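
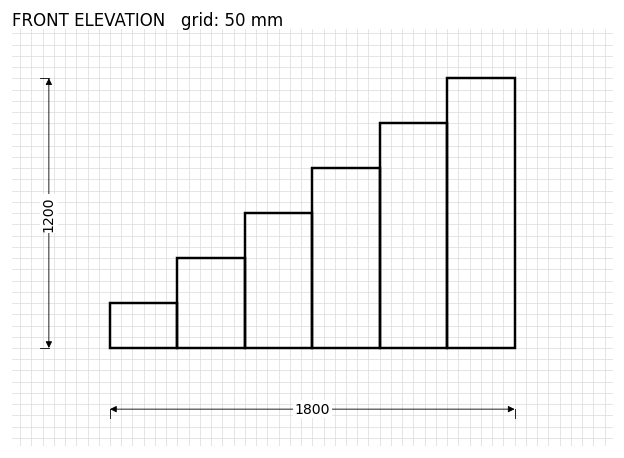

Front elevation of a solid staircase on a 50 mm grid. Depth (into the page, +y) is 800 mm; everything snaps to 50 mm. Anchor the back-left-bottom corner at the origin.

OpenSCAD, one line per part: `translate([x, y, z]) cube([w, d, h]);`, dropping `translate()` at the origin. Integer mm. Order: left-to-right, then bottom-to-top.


cube([300, 800, 200]);
translate([300, 0, 0]) cube([300, 800, 400]);
translate([600, 0, 0]) cube([300, 800, 600]);
translate([900, 0, 0]) cube([300, 800, 800]);
translate([1200, 0, 0]) cube([300, 800, 1000]);
translate([1500, 0, 0]) cube([300, 800, 1200]);


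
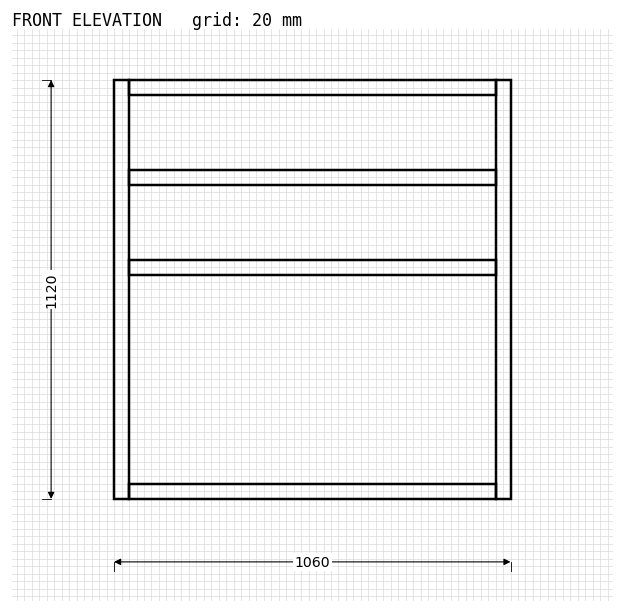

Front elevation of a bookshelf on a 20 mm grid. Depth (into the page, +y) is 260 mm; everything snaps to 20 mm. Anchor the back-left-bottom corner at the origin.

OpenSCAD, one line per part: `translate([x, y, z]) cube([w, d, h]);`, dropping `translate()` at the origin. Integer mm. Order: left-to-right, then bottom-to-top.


cube([40, 260, 1120]);
translate([40, 0, 0]) cube([980, 260, 40]);
translate([40, 0, 600]) cube([980, 260, 40]);
translate([40, 0, 840]) cube([980, 260, 40]);
translate([40, 0, 1080]) cube([980, 260, 40]);
translate([1020, 0, 0]) cube([40, 260, 1120]);


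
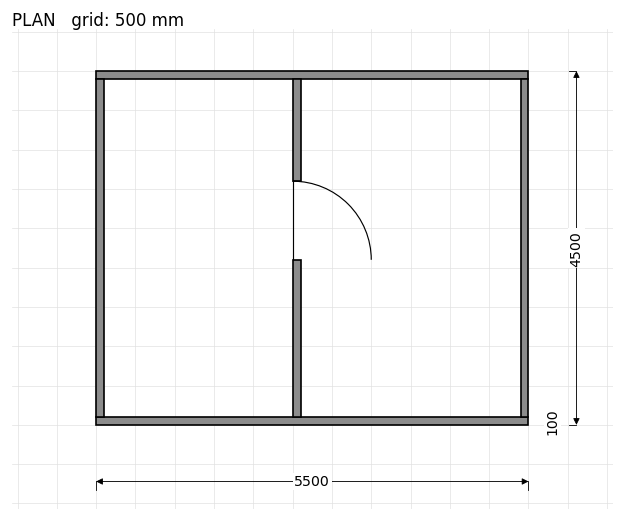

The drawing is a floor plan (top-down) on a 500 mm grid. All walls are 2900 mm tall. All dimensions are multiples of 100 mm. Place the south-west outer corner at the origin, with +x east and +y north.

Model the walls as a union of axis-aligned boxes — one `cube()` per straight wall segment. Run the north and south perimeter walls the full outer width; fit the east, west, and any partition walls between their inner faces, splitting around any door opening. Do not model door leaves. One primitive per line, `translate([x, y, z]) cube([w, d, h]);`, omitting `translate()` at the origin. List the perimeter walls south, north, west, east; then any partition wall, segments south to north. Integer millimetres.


cube([5500, 100, 2900]);
translate([0, 4400, 0]) cube([5500, 100, 2900]);
translate([0, 100, 0]) cube([100, 4300, 2900]);
translate([5400, 100, 0]) cube([100, 4300, 2900]);
translate([2500, 100, 0]) cube([100, 2000, 2900]);
translate([2500, 3100, 0]) cube([100, 1300, 2900]);


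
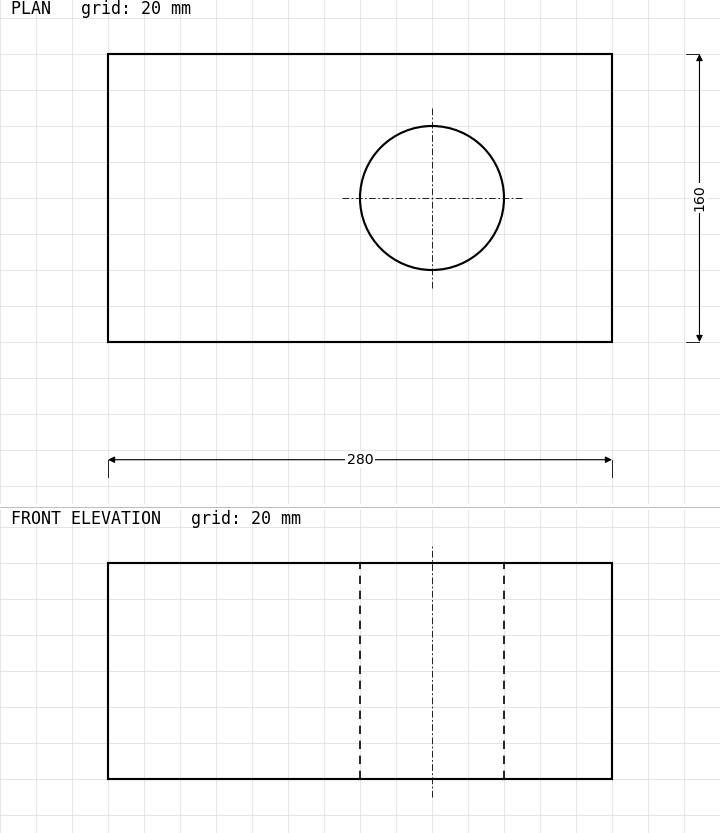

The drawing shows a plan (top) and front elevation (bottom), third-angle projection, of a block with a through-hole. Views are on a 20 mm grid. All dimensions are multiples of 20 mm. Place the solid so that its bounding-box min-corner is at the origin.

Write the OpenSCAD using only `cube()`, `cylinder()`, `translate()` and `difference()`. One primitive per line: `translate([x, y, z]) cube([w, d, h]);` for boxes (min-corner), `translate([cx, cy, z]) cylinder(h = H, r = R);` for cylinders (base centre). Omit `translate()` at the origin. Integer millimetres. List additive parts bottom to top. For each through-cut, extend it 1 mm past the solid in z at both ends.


difference() {
  cube([280, 160, 120]);
  translate([180, 80, -1]) cylinder(h = 122, r = 40);
}


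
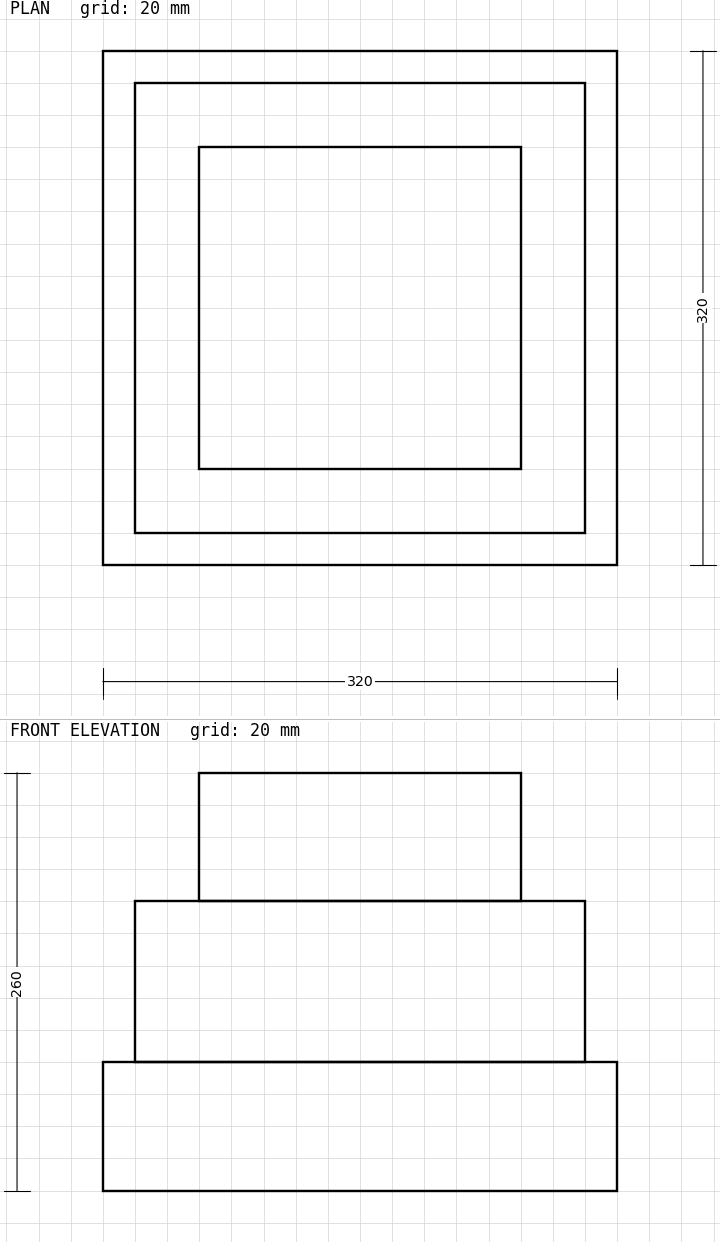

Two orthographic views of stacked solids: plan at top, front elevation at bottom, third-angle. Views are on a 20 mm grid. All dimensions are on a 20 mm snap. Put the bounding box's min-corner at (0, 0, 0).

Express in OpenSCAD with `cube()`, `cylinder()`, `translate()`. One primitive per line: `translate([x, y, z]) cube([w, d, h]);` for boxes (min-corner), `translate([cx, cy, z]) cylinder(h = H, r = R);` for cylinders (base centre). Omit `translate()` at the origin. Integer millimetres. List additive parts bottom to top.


cube([320, 320, 80]);
translate([20, 20, 80]) cube([280, 280, 100]);
translate([60, 60, 180]) cube([200, 200, 80]);


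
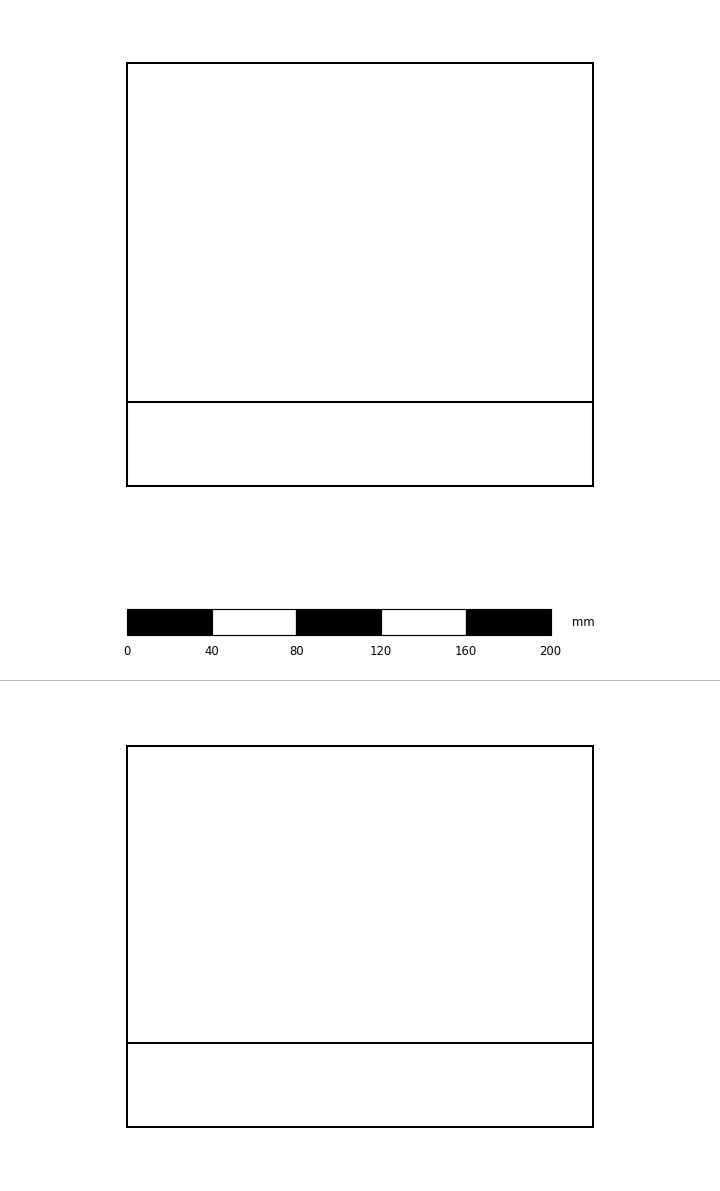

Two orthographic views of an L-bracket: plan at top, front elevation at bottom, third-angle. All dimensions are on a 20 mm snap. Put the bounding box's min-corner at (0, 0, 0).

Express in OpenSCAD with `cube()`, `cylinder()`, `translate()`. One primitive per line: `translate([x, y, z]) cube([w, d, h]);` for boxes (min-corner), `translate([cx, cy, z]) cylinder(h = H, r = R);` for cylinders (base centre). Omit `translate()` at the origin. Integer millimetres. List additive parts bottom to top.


cube([220, 200, 40]);
translate([0, 0, 40]) cube([220, 40, 140]);


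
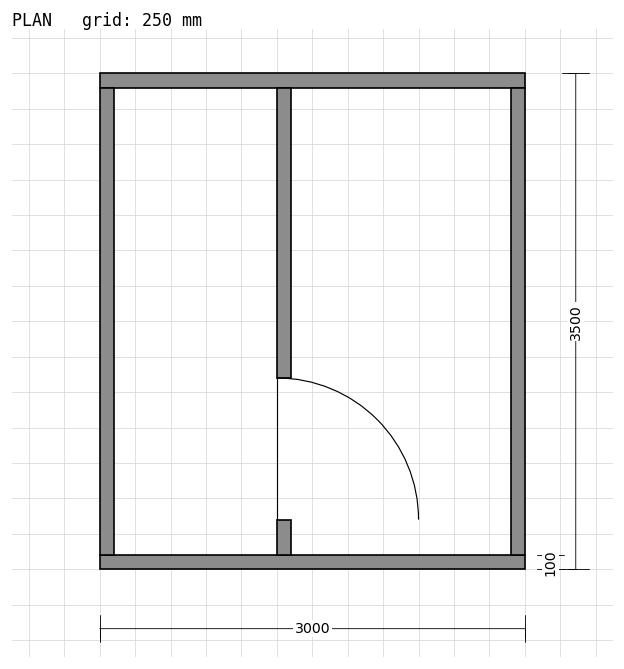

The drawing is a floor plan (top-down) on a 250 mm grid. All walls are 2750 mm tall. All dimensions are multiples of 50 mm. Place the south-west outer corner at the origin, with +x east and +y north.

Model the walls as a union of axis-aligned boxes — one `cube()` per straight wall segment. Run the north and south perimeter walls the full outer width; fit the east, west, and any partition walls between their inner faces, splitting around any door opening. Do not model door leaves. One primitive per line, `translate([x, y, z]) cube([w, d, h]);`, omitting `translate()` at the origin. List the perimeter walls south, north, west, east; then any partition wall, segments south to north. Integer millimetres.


cube([3000, 100, 2750]);
translate([0, 3400, 0]) cube([3000, 100, 2750]);
translate([0, 100, 0]) cube([100, 3300, 2750]);
translate([2900, 100, 0]) cube([100, 3300, 2750]);
translate([1250, 100, 0]) cube([100, 250, 2750]);
translate([1250, 1350, 0]) cube([100, 2050, 2750]);


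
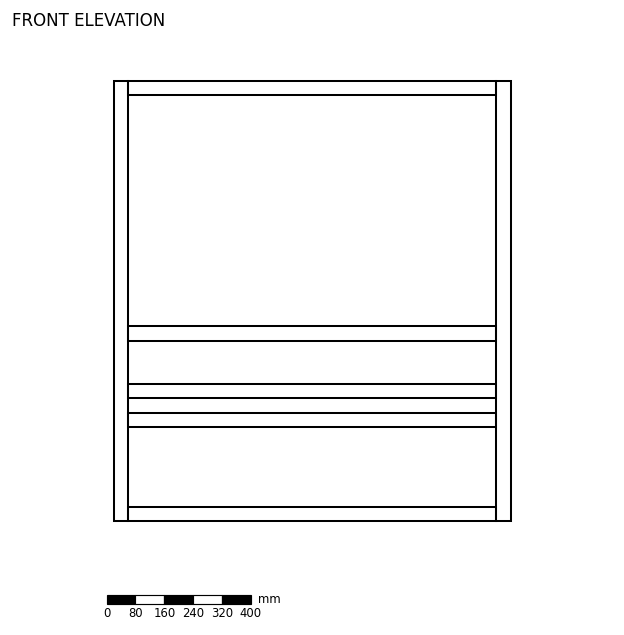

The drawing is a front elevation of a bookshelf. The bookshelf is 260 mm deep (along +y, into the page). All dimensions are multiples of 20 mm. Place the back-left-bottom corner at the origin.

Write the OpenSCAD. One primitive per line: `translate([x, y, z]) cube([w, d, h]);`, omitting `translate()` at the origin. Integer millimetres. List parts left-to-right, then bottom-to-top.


cube([40, 260, 1220]);
translate([40, 0, 0]) cube([1020, 260, 40]);
translate([40, 0, 260]) cube([1020, 260, 40]);
translate([40, 0, 340]) cube([1020, 260, 40]);
translate([40, 0, 500]) cube([1020, 260, 40]);
translate([40, 0, 1180]) cube([1020, 260, 40]);
translate([1060, 0, 0]) cube([40, 260, 1220]);


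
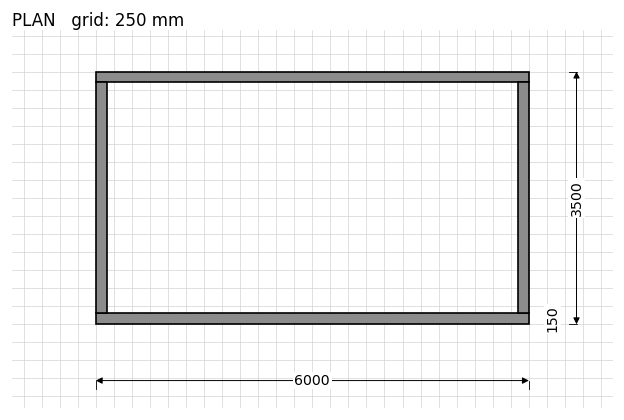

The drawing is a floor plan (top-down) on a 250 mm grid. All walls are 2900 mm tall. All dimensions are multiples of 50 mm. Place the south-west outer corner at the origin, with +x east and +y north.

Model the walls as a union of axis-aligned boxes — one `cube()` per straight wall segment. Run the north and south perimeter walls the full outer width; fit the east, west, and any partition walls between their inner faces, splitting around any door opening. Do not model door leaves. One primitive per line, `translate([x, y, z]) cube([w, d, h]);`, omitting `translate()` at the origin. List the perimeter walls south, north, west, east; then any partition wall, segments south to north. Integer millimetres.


cube([6000, 150, 2900]);
translate([0, 3350, 0]) cube([6000, 150, 2900]);
translate([0, 150, 0]) cube([150, 3200, 2900]);
translate([5850, 150, 0]) cube([150, 3200, 2900]);


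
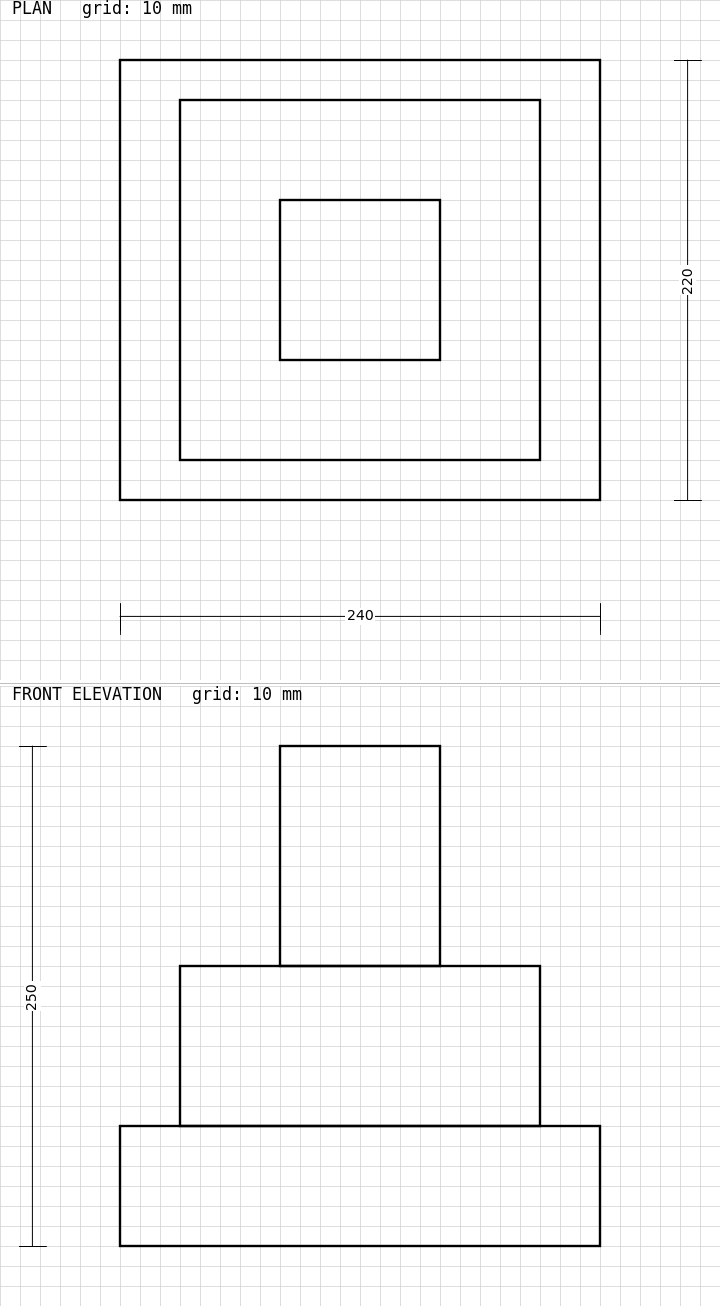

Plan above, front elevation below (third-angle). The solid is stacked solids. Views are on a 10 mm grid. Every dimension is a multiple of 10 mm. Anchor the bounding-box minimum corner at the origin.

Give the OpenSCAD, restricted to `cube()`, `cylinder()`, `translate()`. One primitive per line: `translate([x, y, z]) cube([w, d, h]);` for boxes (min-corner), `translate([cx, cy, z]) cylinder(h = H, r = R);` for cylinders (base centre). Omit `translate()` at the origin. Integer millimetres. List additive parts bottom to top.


cube([240, 220, 60]);
translate([30, 20, 60]) cube([180, 180, 80]);
translate([80, 70, 140]) cube([80, 80, 110]);


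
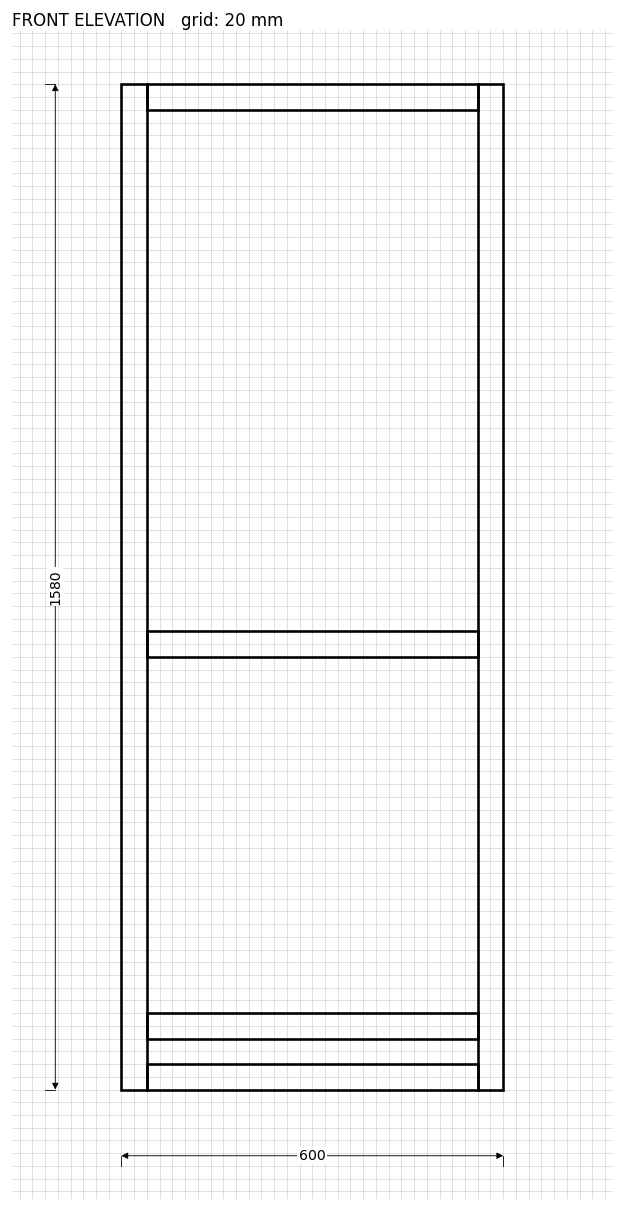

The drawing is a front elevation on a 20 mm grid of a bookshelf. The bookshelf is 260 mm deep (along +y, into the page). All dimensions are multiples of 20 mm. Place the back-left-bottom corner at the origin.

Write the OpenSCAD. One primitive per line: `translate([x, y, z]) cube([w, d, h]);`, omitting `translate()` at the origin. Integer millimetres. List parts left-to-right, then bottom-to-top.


cube([40, 260, 1580]);
translate([40, 0, 0]) cube([520, 260, 40]);
translate([40, 0, 80]) cube([520, 260, 40]);
translate([40, 0, 680]) cube([520, 260, 40]);
translate([40, 0, 1540]) cube([520, 260, 40]);
translate([560, 0, 0]) cube([40, 260, 1580]);


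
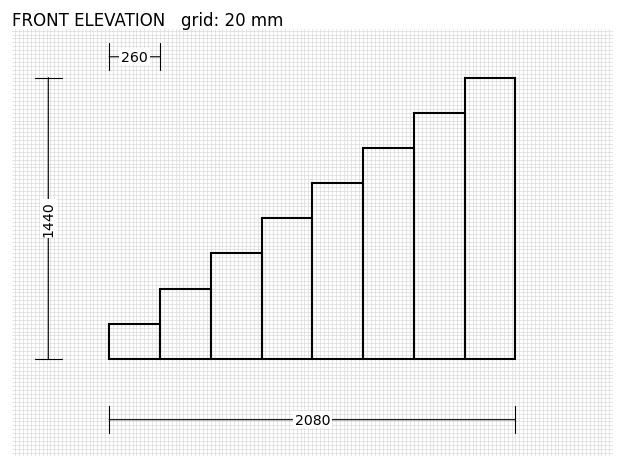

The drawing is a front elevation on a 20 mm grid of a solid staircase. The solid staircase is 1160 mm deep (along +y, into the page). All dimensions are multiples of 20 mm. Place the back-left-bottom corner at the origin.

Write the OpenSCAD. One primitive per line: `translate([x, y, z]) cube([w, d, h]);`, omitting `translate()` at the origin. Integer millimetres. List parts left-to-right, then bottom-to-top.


cube([260, 1160, 180]);
translate([260, 0, 0]) cube([260, 1160, 360]);
translate([520, 0, 0]) cube([260, 1160, 540]);
translate([780, 0, 0]) cube([260, 1160, 720]);
translate([1040, 0, 0]) cube([260, 1160, 900]);
translate([1300, 0, 0]) cube([260, 1160, 1080]);
translate([1560, 0, 0]) cube([260, 1160, 1260]);
translate([1820, 0, 0]) cube([260, 1160, 1440]);


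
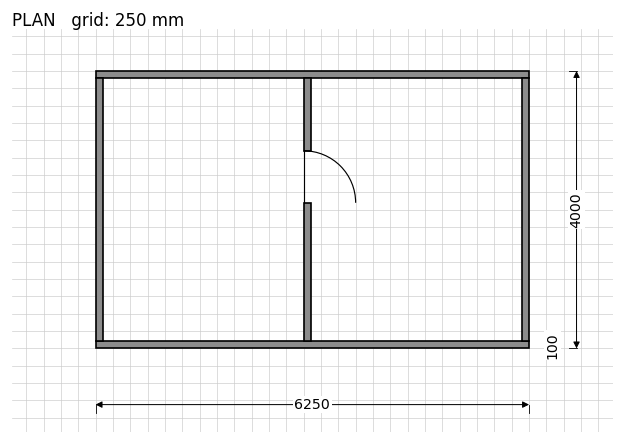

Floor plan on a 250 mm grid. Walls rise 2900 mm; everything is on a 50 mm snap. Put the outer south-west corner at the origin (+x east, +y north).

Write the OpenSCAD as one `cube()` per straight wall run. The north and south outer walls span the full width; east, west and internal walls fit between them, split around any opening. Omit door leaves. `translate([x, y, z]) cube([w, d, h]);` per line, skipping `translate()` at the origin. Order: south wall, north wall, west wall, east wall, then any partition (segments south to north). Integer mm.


cube([6250, 100, 2900]);
translate([0, 3900, 0]) cube([6250, 100, 2900]);
translate([0, 100, 0]) cube([100, 3800, 2900]);
translate([6150, 100, 0]) cube([100, 3800, 2900]);
translate([3000, 100, 0]) cube([100, 2000, 2900]);
translate([3000, 2850, 0]) cube([100, 1050, 2900]);


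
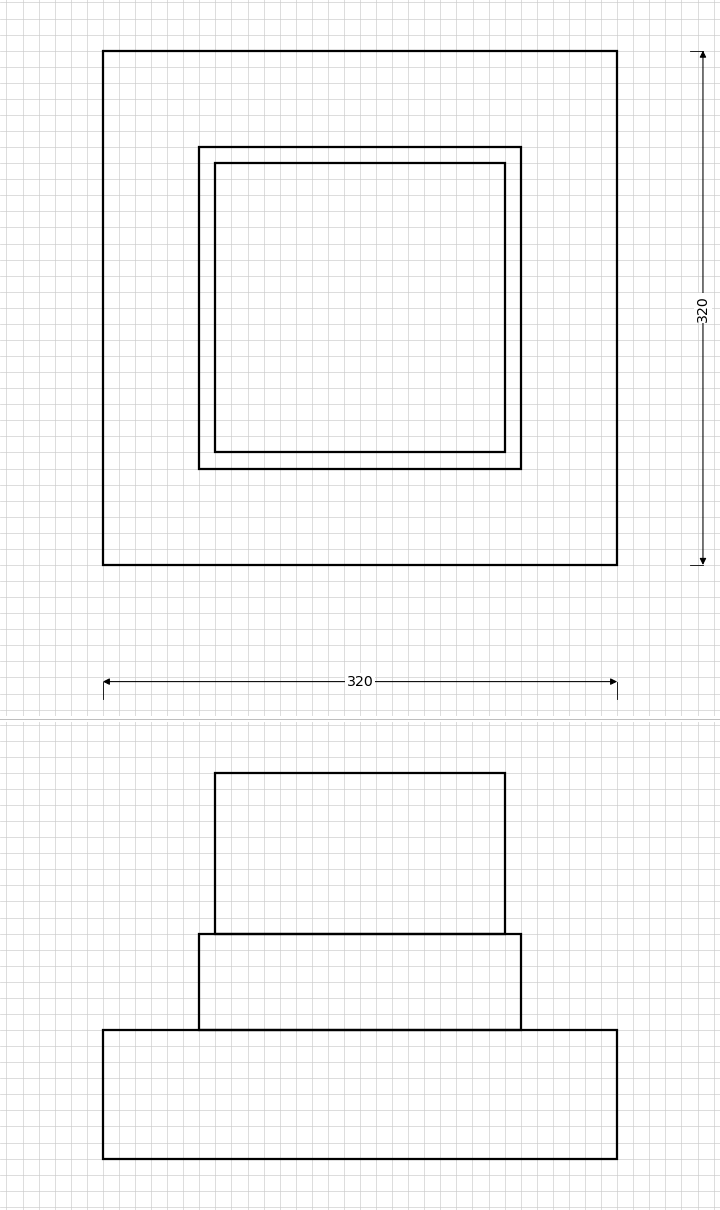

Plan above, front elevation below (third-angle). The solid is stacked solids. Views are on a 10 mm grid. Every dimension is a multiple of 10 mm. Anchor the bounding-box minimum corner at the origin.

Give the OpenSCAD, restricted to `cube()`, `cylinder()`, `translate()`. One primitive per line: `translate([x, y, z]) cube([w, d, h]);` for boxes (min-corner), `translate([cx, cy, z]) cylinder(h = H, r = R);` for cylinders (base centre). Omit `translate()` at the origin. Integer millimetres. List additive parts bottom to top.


cube([320, 320, 80]);
translate([60, 60, 80]) cube([200, 200, 60]);
translate([70, 70, 140]) cube([180, 180, 100]);


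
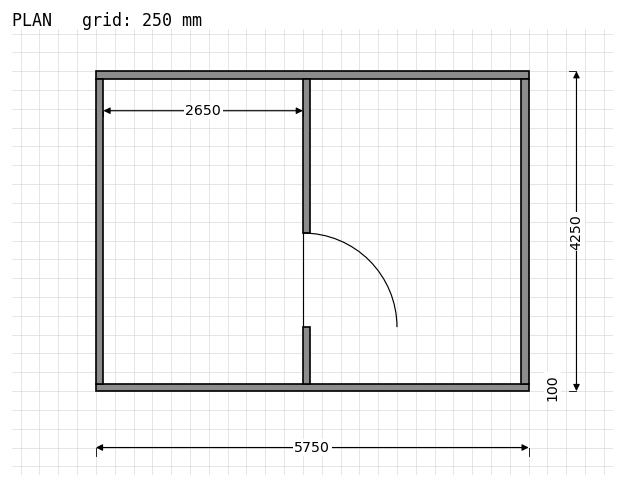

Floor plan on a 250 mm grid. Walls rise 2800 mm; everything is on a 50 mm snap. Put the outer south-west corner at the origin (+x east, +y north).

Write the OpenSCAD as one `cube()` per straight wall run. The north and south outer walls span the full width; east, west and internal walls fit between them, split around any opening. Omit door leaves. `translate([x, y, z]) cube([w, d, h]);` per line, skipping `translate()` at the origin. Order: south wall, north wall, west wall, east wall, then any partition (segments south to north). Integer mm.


cube([5750, 100, 2800]);
translate([0, 4150, 0]) cube([5750, 100, 2800]);
translate([0, 100, 0]) cube([100, 4050, 2800]);
translate([5650, 100, 0]) cube([100, 4050, 2800]);
translate([2750, 100, 0]) cube([100, 750, 2800]);
translate([2750, 2100, 0]) cube([100, 2050, 2800]);


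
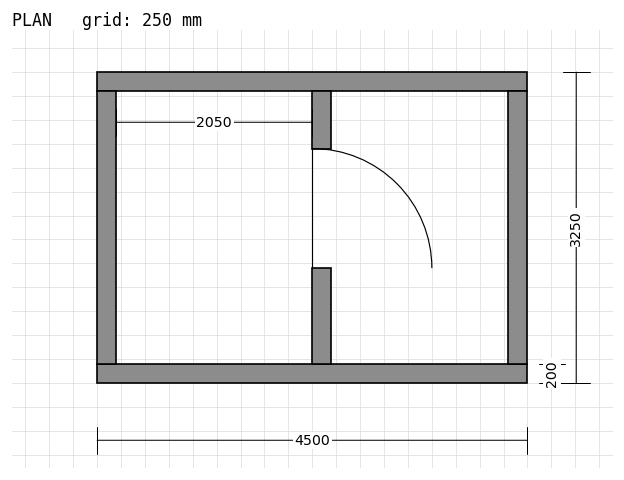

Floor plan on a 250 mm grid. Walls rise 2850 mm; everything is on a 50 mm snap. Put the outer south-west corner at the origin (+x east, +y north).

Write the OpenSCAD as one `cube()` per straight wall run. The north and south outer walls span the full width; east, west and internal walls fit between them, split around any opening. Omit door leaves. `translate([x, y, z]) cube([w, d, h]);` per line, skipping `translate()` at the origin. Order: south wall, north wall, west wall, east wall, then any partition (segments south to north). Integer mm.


cube([4500, 200, 2850]);
translate([0, 3050, 0]) cube([4500, 200, 2850]);
translate([0, 200, 0]) cube([200, 2850, 2850]);
translate([4300, 200, 0]) cube([200, 2850, 2850]);
translate([2250, 200, 0]) cube([200, 1000, 2850]);
translate([2250, 2450, 0]) cube([200, 600, 2850]);


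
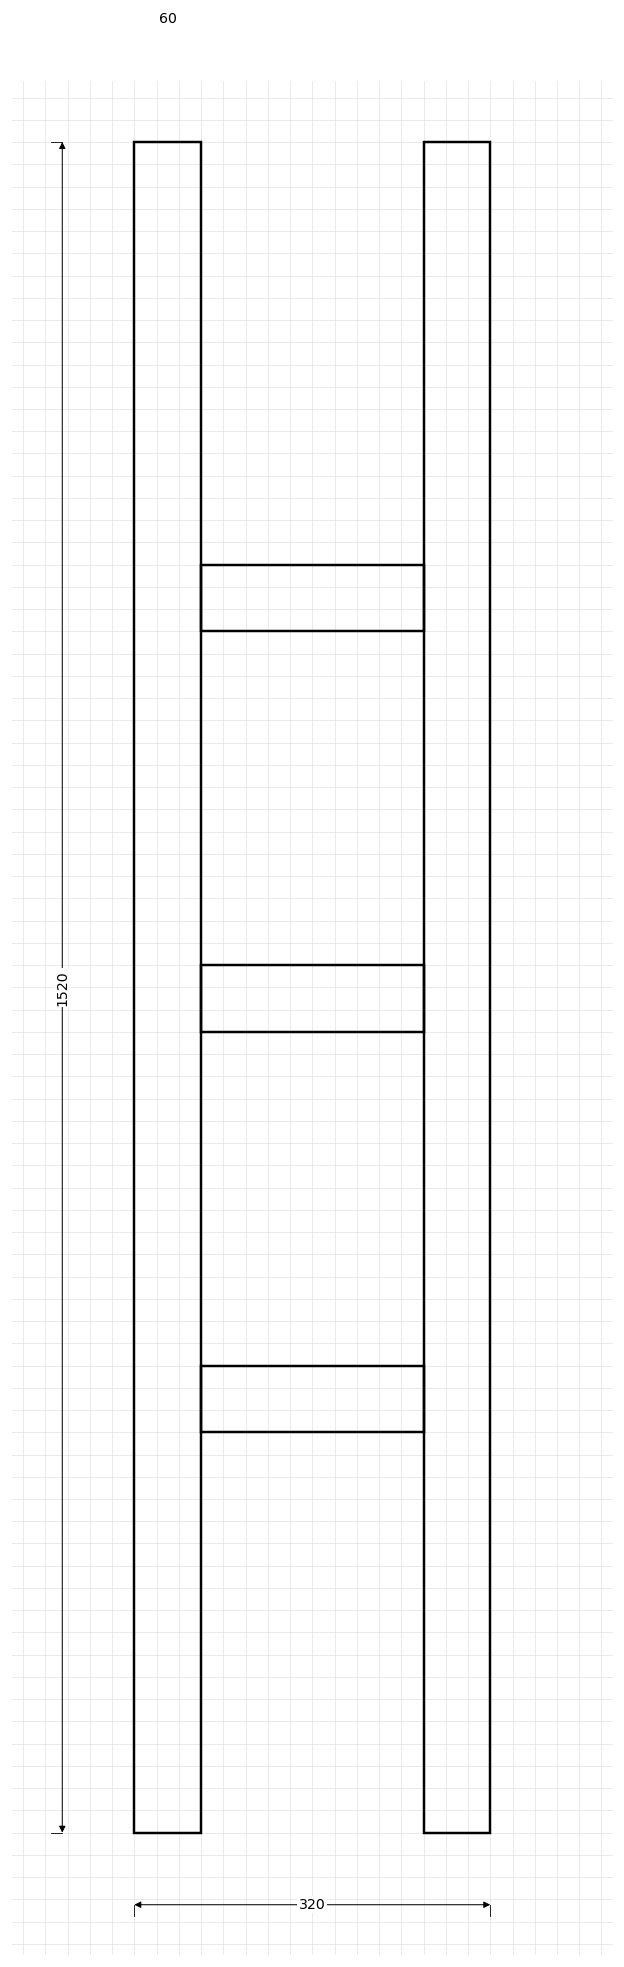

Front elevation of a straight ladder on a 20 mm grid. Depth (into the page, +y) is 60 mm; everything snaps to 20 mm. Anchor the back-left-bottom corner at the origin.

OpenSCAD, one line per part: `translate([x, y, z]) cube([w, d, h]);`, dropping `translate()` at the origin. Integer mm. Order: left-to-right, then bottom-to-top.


cube([60, 60, 1520]);
translate([60, 0, 360]) cube([200, 60, 60]);
translate([60, 0, 720]) cube([200, 60, 60]);
translate([60, 0, 1080]) cube([200, 60, 60]);
translate([260, 0, 0]) cube([60, 60, 1520]);


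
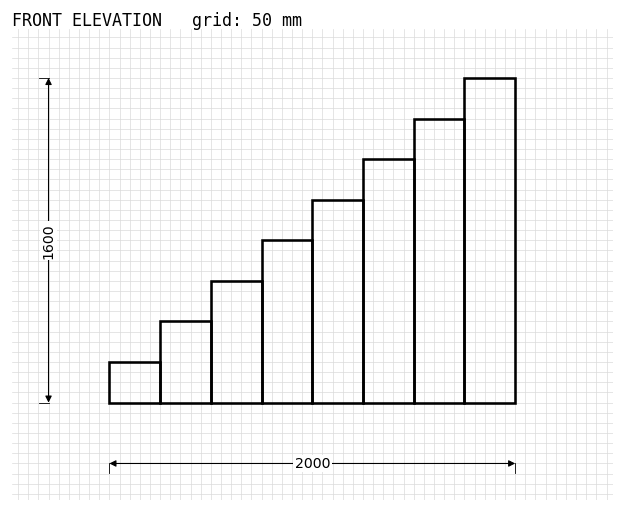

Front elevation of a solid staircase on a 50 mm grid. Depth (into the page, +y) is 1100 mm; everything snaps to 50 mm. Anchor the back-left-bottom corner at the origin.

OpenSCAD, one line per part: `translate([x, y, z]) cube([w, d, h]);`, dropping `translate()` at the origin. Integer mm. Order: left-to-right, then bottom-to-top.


cube([250, 1100, 200]);
translate([250, 0, 0]) cube([250, 1100, 400]);
translate([500, 0, 0]) cube([250, 1100, 600]);
translate([750, 0, 0]) cube([250, 1100, 800]);
translate([1000, 0, 0]) cube([250, 1100, 1000]);
translate([1250, 0, 0]) cube([250, 1100, 1200]);
translate([1500, 0, 0]) cube([250, 1100, 1400]);
translate([1750, 0, 0]) cube([250, 1100, 1600]);


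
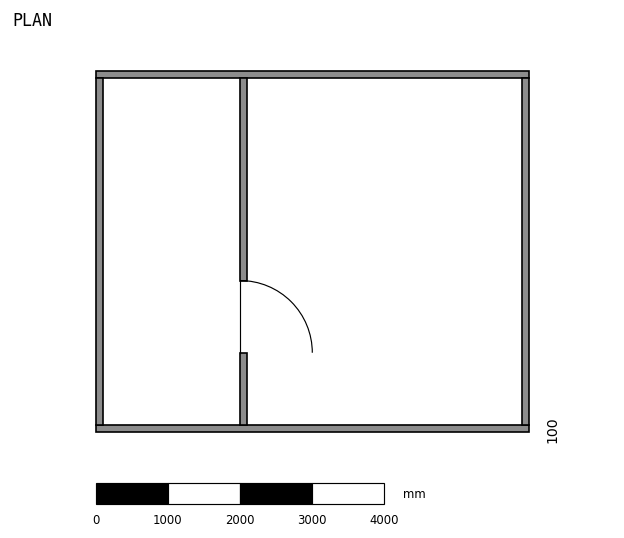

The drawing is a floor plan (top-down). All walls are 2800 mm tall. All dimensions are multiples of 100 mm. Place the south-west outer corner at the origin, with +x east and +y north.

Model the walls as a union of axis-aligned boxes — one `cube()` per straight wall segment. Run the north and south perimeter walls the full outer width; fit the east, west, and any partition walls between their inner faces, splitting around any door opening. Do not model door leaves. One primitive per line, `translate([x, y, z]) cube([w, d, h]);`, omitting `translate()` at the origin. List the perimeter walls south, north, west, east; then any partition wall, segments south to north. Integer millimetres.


cube([6000, 100, 2800]);
translate([0, 4900, 0]) cube([6000, 100, 2800]);
translate([0, 100, 0]) cube([100, 4800, 2800]);
translate([5900, 100, 0]) cube([100, 4800, 2800]);
translate([2000, 100, 0]) cube([100, 1000, 2800]);
translate([2000, 2100, 0]) cube([100, 2800, 2800]);


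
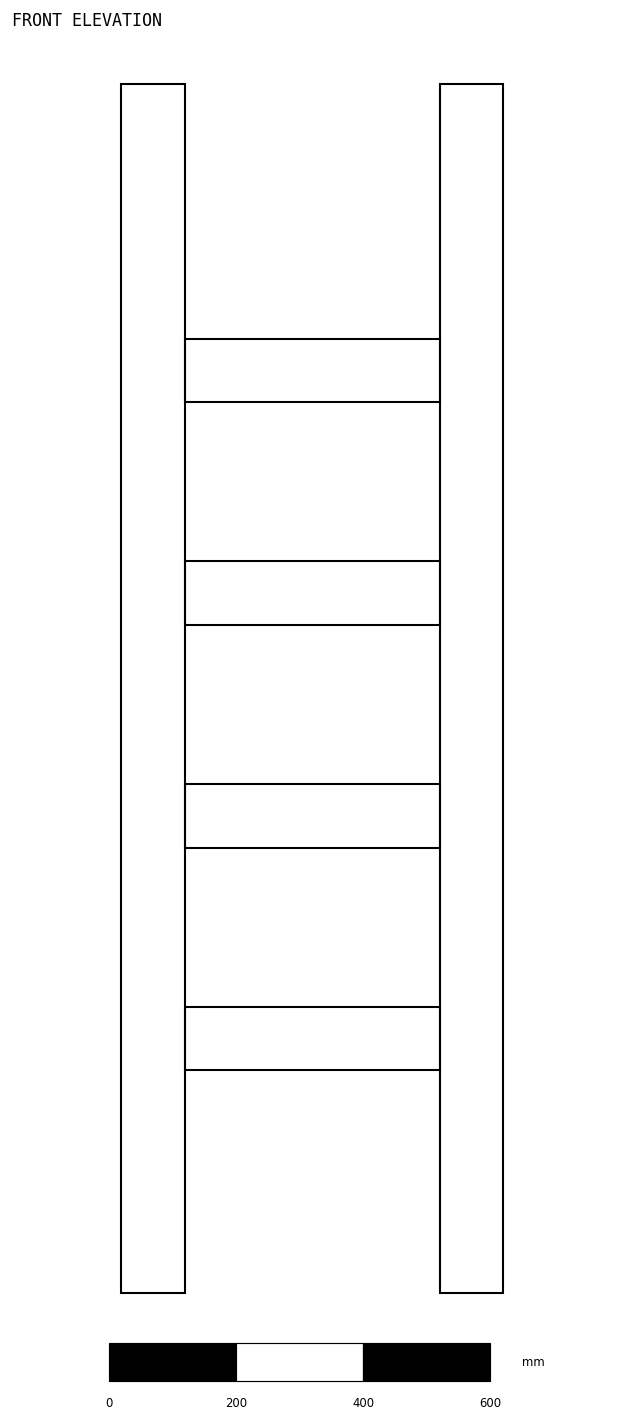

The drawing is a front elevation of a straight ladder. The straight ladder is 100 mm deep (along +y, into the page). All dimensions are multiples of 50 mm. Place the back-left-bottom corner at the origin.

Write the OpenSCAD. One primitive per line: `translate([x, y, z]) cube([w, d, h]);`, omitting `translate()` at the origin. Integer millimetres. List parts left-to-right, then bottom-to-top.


cube([100, 100, 1900]);
translate([100, 0, 350]) cube([400, 100, 100]);
translate([100, 0, 700]) cube([400, 100, 100]);
translate([100, 0, 1050]) cube([400, 100, 100]);
translate([100, 0, 1400]) cube([400, 100, 100]);
translate([500, 0, 0]) cube([100, 100, 1900]);


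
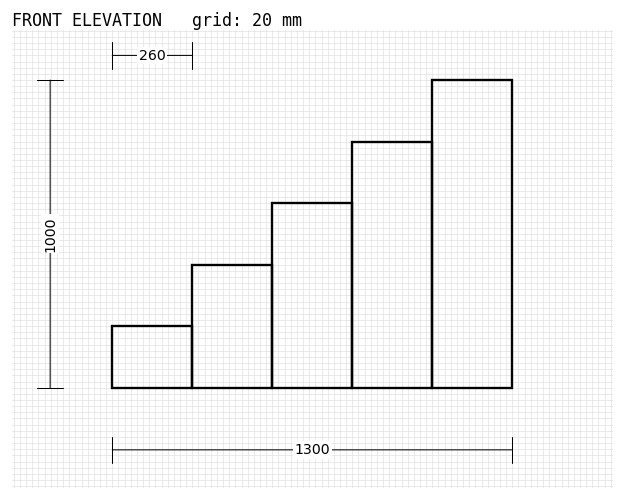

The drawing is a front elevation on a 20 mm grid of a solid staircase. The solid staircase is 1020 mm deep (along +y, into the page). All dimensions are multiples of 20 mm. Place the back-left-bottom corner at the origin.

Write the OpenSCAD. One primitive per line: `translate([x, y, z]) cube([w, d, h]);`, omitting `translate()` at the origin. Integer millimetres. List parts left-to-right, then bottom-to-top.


cube([260, 1020, 200]);
translate([260, 0, 0]) cube([260, 1020, 400]);
translate([520, 0, 0]) cube([260, 1020, 600]);
translate([780, 0, 0]) cube([260, 1020, 800]);
translate([1040, 0, 0]) cube([260, 1020, 1000]);


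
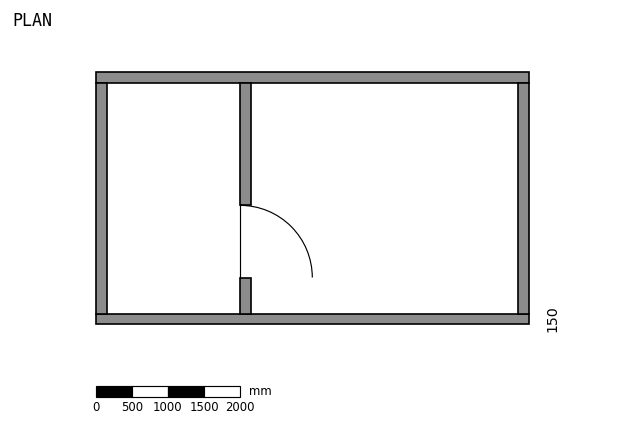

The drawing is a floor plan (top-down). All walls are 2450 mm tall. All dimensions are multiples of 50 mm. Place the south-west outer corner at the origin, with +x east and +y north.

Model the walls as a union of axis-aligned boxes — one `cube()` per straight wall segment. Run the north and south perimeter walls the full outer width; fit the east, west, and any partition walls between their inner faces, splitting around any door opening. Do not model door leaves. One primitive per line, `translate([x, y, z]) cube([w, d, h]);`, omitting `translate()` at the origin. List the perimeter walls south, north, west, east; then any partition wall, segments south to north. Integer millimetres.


cube([6000, 150, 2450]);
translate([0, 3350, 0]) cube([6000, 150, 2450]);
translate([0, 150, 0]) cube([150, 3200, 2450]);
translate([5850, 150, 0]) cube([150, 3200, 2450]);
translate([2000, 150, 0]) cube([150, 500, 2450]);
translate([2000, 1650, 0]) cube([150, 1700, 2450]);


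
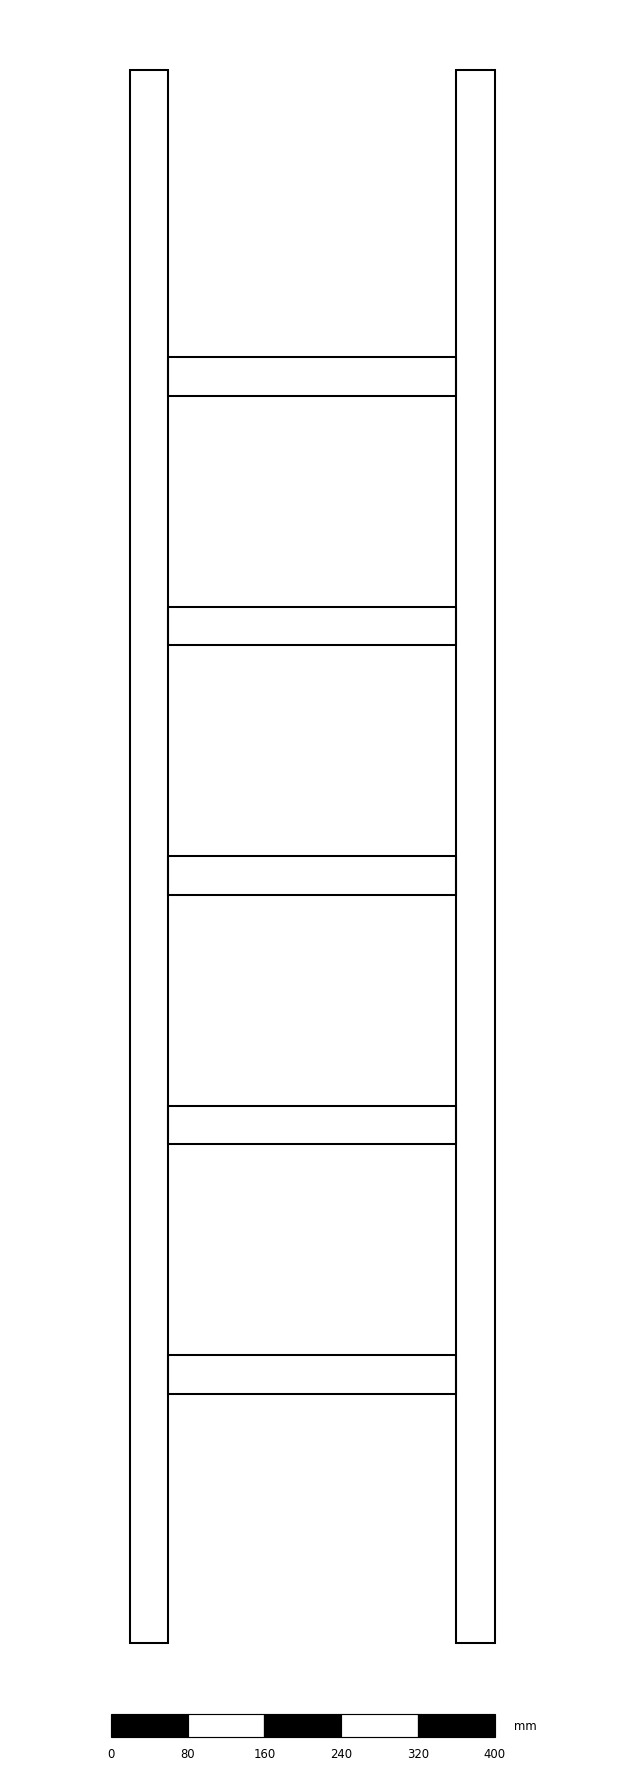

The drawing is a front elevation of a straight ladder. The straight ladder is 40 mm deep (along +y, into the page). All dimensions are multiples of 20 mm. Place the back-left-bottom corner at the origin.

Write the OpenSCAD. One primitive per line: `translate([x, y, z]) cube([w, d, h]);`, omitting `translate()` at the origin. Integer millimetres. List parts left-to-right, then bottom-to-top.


cube([40, 40, 1640]);
translate([40, 0, 260]) cube([300, 40, 40]);
translate([40, 0, 520]) cube([300, 40, 40]);
translate([40, 0, 780]) cube([300, 40, 40]);
translate([40, 0, 1040]) cube([300, 40, 40]);
translate([40, 0, 1300]) cube([300, 40, 40]);
translate([340, 0, 0]) cube([40, 40, 1640]);


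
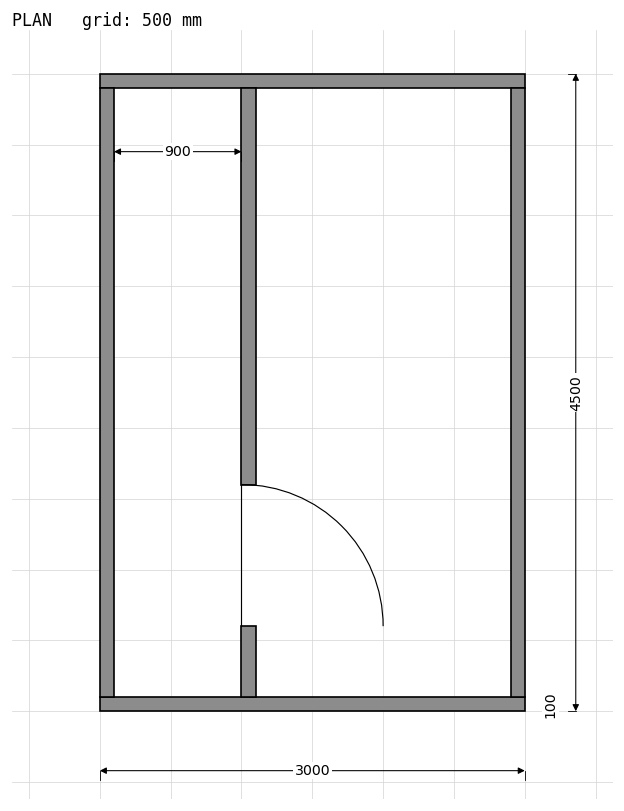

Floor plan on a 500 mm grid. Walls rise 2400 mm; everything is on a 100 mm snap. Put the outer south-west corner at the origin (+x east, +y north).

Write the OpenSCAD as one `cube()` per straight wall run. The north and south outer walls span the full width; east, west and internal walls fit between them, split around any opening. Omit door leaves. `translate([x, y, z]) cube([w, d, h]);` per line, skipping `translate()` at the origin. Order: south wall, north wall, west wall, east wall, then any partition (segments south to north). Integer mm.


cube([3000, 100, 2400]);
translate([0, 4400, 0]) cube([3000, 100, 2400]);
translate([0, 100, 0]) cube([100, 4300, 2400]);
translate([2900, 100, 0]) cube([100, 4300, 2400]);
translate([1000, 100, 0]) cube([100, 500, 2400]);
translate([1000, 1600, 0]) cube([100, 2800, 2400]);


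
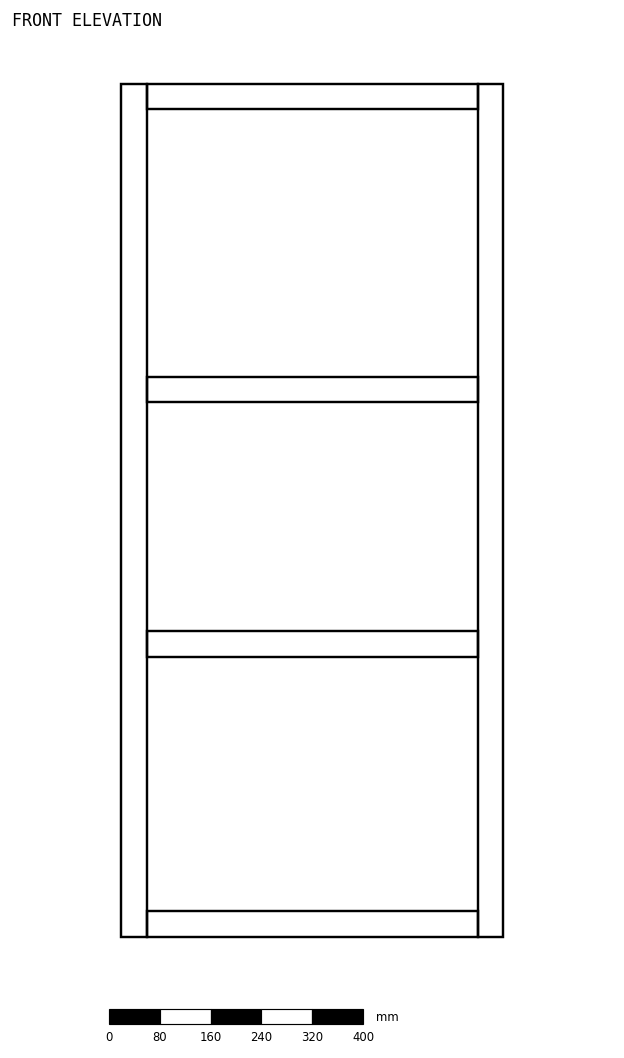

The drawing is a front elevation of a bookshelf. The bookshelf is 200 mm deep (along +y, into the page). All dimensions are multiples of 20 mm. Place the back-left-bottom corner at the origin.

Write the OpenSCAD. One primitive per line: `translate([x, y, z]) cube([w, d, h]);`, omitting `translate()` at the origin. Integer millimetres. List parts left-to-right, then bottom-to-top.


cube([40, 200, 1340]);
translate([40, 0, 0]) cube([520, 200, 40]);
translate([40, 0, 440]) cube([520, 200, 40]);
translate([40, 0, 840]) cube([520, 200, 40]);
translate([40, 0, 1300]) cube([520, 200, 40]);
translate([560, 0, 0]) cube([40, 200, 1340]);


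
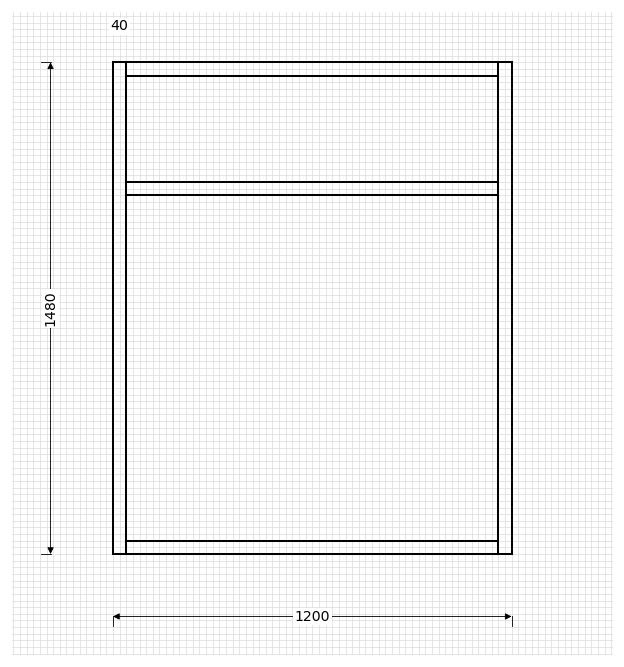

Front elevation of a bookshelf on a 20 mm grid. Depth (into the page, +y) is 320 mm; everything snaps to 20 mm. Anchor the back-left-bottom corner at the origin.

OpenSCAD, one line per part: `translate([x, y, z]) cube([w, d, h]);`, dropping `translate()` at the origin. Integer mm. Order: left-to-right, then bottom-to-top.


cube([40, 320, 1480]);
translate([40, 0, 0]) cube([1120, 320, 40]);
translate([40, 0, 1080]) cube([1120, 320, 40]);
translate([40, 0, 1440]) cube([1120, 320, 40]);
translate([1160, 0, 0]) cube([40, 320, 1480]);


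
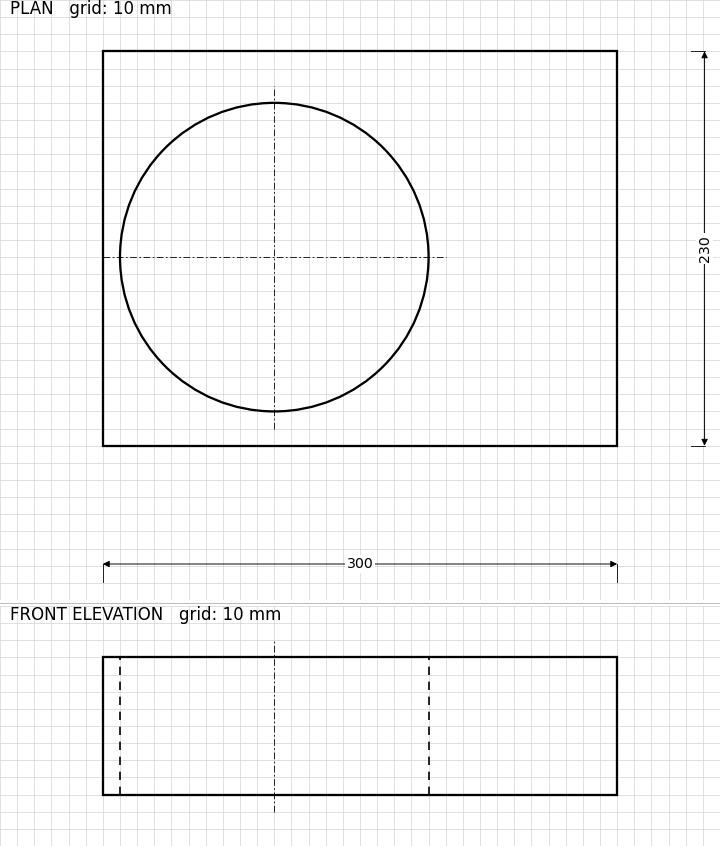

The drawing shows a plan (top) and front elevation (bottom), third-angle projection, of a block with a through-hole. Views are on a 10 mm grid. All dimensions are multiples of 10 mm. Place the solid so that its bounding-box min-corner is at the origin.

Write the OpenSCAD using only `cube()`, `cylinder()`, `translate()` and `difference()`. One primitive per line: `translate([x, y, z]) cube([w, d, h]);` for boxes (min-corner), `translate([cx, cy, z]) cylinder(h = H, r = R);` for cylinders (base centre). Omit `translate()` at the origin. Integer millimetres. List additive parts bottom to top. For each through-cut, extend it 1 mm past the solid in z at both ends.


difference() {
  cube([300, 230, 80]);
  translate([100, 110, -1]) cylinder(h = 82, r = 90);
}


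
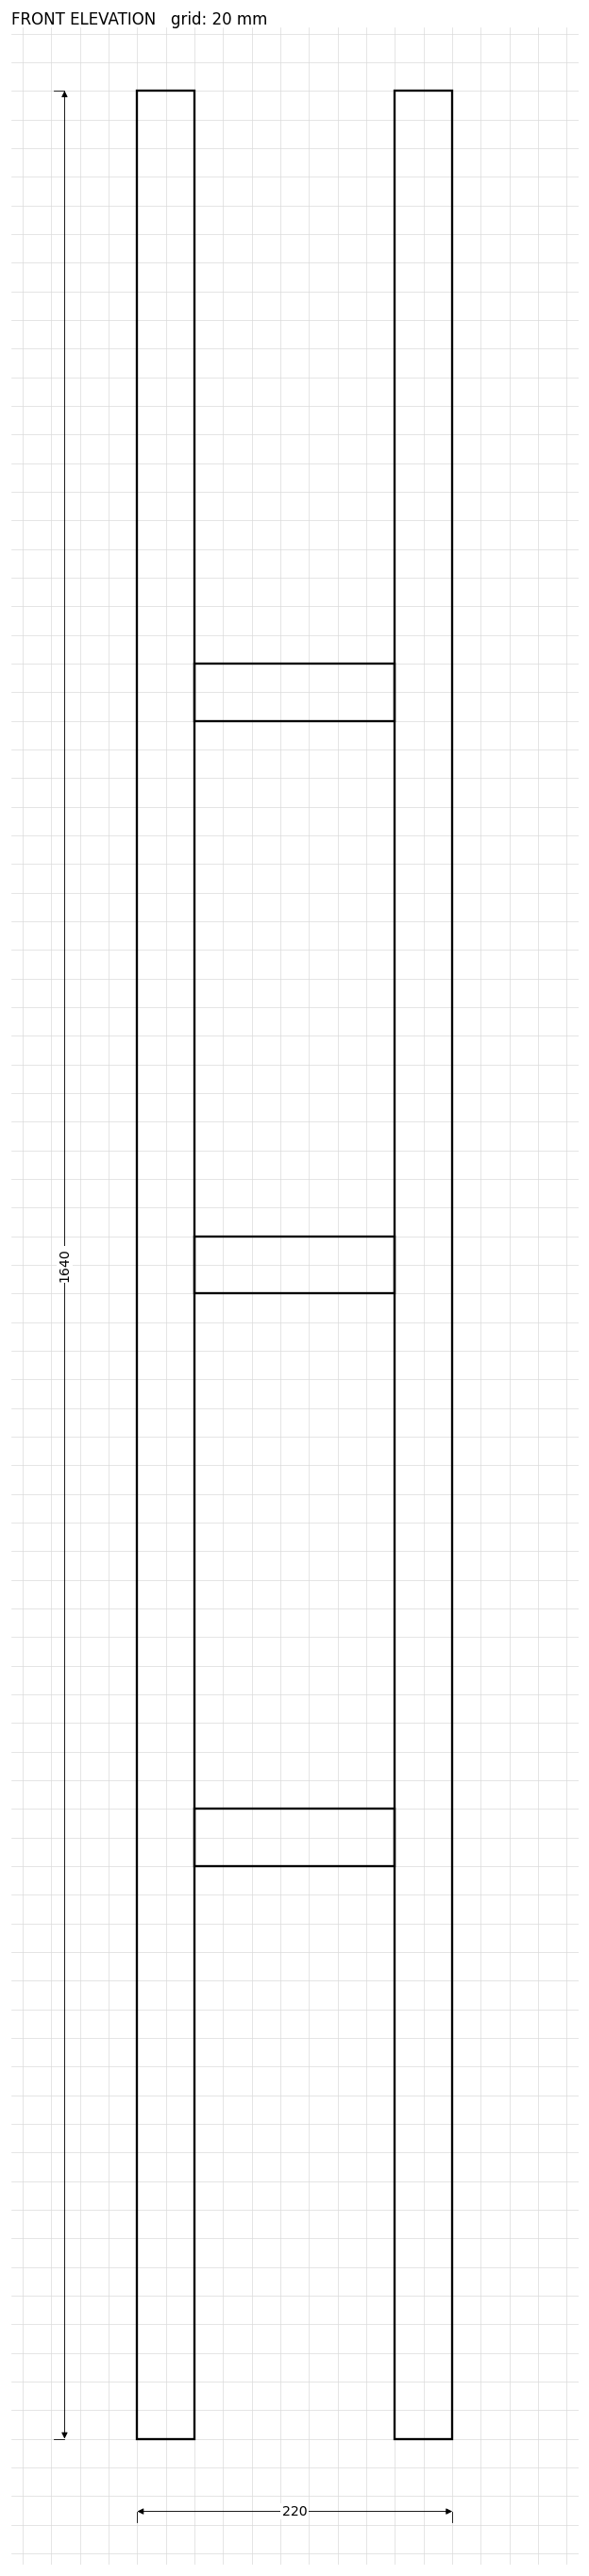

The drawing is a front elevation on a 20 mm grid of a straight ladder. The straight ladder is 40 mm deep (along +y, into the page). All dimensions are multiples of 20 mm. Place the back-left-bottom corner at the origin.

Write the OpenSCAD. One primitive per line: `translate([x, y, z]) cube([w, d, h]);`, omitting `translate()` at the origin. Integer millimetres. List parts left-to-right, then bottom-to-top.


cube([40, 40, 1640]);
translate([40, 0, 400]) cube([140, 40, 40]);
translate([40, 0, 800]) cube([140, 40, 40]);
translate([40, 0, 1200]) cube([140, 40, 40]);
translate([180, 0, 0]) cube([40, 40, 1640]);


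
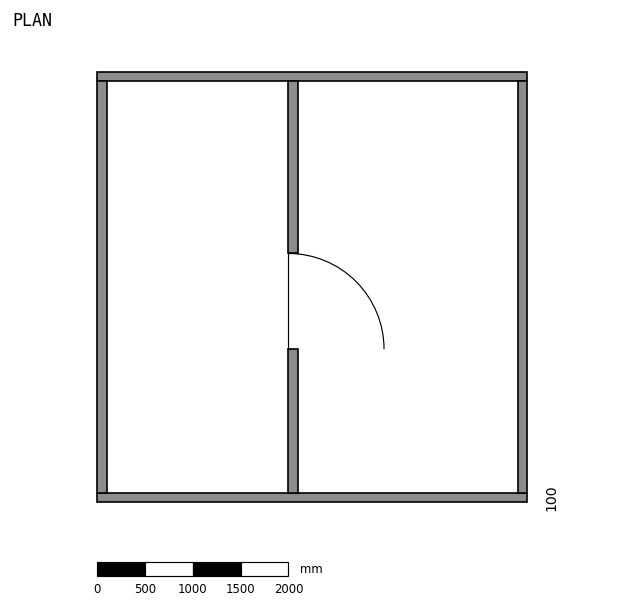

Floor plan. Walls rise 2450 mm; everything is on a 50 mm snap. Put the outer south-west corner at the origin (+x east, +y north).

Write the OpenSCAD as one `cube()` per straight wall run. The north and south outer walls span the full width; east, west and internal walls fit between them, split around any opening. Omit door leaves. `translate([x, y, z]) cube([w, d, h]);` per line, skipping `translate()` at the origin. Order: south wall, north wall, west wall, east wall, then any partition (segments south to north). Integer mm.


cube([4500, 100, 2450]);
translate([0, 4400, 0]) cube([4500, 100, 2450]);
translate([0, 100, 0]) cube([100, 4300, 2450]);
translate([4400, 100, 0]) cube([100, 4300, 2450]);
translate([2000, 100, 0]) cube([100, 1500, 2450]);
translate([2000, 2600, 0]) cube([100, 1800, 2450]);


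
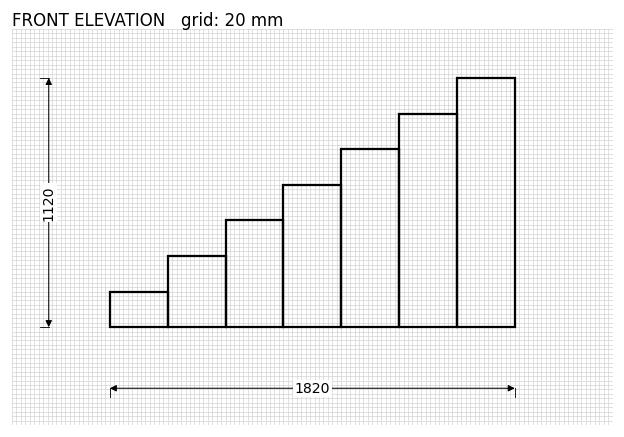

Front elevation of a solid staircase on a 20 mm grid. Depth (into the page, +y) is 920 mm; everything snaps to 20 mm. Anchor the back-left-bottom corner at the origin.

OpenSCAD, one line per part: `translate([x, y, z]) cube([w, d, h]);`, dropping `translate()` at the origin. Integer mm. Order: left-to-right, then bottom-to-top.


cube([260, 920, 160]);
translate([260, 0, 0]) cube([260, 920, 320]);
translate([520, 0, 0]) cube([260, 920, 480]);
translate([780, 0, 0]) cube([260, 920, 640]);
translate([1040, 0, 0]) cube([260, 920, 800]);
translate([1300, 0, 0]) cube([260, 920, 960]);
translate([1560, 0, 0]) cube([260, 920, 1120]);


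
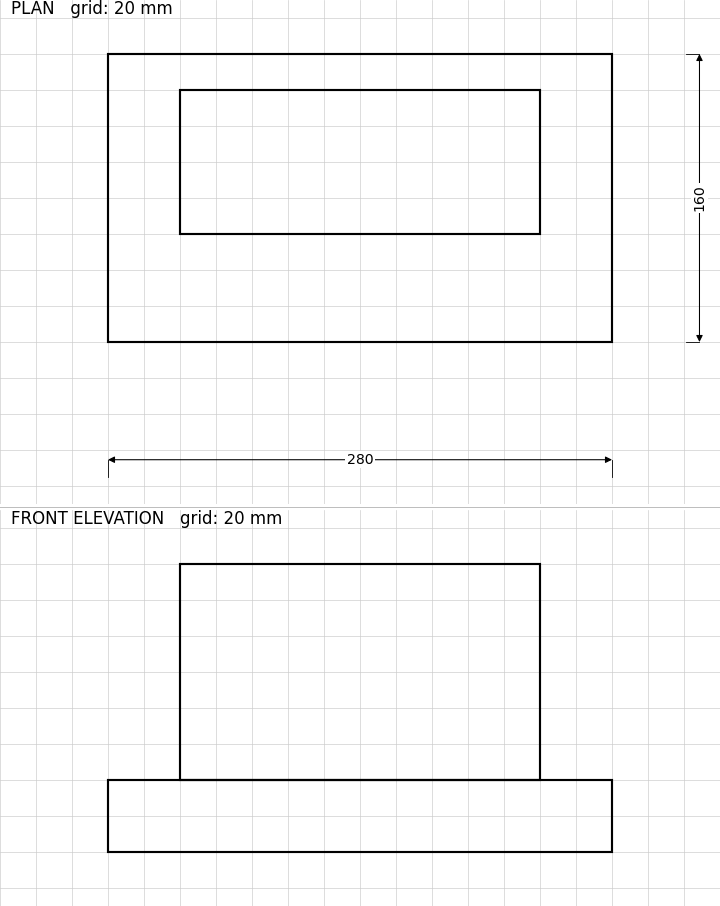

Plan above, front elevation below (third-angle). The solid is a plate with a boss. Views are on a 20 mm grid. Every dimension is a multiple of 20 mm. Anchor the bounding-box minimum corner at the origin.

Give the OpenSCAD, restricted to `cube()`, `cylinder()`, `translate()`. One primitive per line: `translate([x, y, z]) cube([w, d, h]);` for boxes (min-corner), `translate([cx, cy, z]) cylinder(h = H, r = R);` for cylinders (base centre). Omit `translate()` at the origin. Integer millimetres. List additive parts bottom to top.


cube([280, 160, 40]);
translate([40, 60, 40]) cube([200, 80, 120]);


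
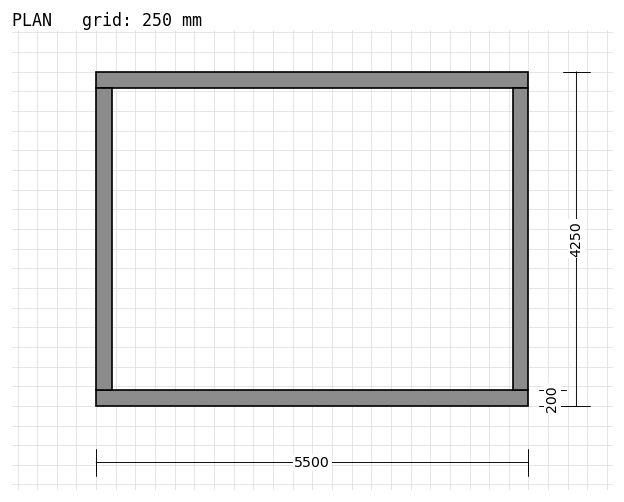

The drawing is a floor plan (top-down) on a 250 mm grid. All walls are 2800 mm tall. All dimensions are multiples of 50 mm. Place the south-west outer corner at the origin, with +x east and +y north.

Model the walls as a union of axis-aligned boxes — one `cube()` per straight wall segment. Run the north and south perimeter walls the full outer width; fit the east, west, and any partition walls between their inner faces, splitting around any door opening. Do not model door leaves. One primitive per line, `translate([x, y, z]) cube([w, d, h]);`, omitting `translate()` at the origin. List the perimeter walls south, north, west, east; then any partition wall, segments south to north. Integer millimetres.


cube([5500, 200, 2800]);
translate([0, 4050, 0]) cube([5500, 200, 2800]);
translate([0, 200, 0]) cube([200, 3850, 2800]);
translate([5300, 200, 0]) cube([200, 3850, 2800]);


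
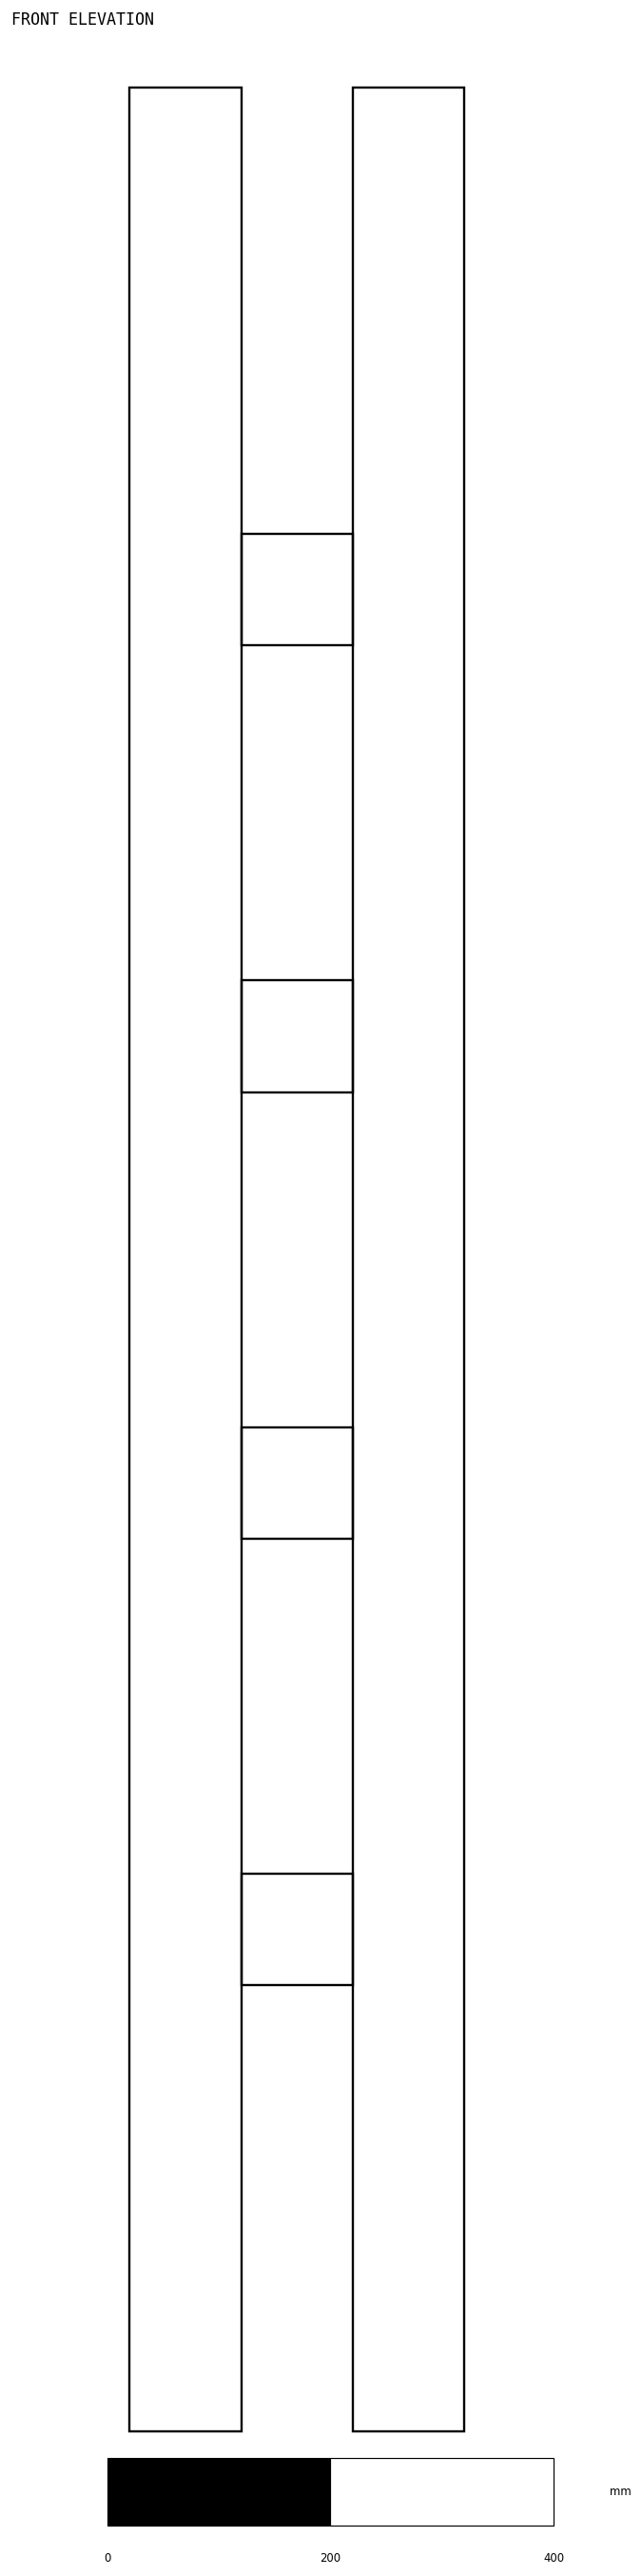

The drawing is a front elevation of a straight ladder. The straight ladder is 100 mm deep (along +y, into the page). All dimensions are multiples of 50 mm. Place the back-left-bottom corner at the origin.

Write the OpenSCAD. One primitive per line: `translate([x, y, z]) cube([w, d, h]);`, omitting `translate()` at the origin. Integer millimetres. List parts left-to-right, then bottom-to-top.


cube([100, 100, 2100]);
translate([100, 0, 400]) cube([100, 100, 100]);
translate([100, 0, 800]) cube([100, 100, 100]);
translate([100, 0, 1200]) cube([100, 100, 100]);
translate([100, 0, 1600]) cube([100, 100, 100]);
translate([200, 0, 0]) cube([100, 100, 2100]);


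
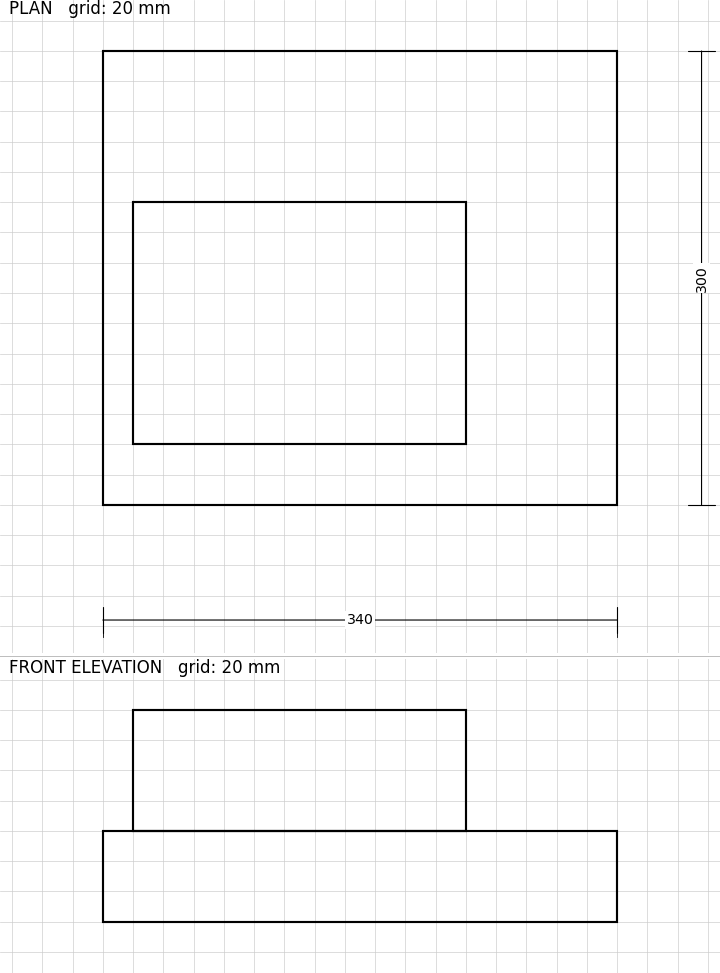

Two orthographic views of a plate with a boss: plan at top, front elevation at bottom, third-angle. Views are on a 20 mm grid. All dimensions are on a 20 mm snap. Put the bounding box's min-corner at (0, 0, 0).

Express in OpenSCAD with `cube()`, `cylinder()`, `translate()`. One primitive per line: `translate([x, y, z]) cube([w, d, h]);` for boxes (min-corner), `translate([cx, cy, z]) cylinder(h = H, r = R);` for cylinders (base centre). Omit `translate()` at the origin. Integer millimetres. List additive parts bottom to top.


cube([340, 300, 60]);
translate([20, 40, 60]) cube([220, 160, 80]);


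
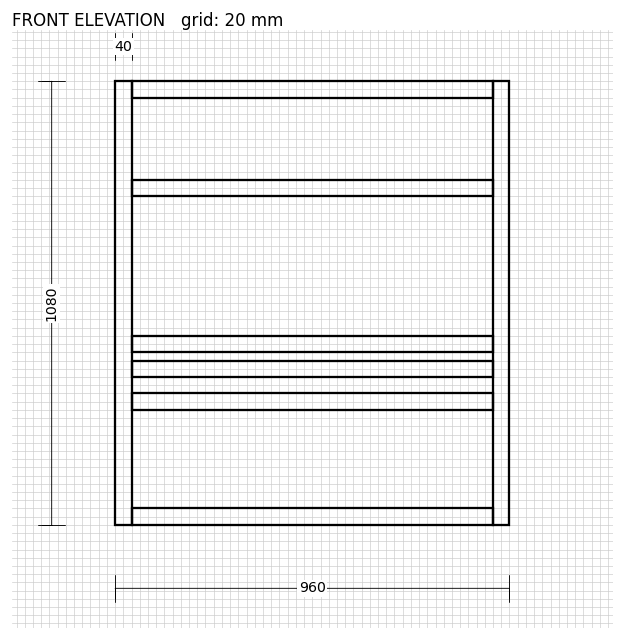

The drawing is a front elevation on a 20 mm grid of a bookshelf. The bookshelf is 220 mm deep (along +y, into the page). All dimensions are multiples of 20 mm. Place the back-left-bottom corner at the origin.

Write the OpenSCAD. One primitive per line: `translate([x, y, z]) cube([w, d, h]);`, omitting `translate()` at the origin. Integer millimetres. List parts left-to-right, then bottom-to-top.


cube([40, 220, 1080]);
translate([40, 0, 0]) cube([880, 220, 40]);
translate([40, 0, 280]) cube([880, 220, 40]);
translate([40, 0, 360]) cube([880, 220, 40]);
translate([40, 0, 420]) cube([880, 220, 40]);
translate([40, 0, 800]) cube([880, 220, 40]);
translate([40, 0, 1040]) cube([880, 220, 40]);
translate([920, 0, 0]) cube([40, 220, 1080]);


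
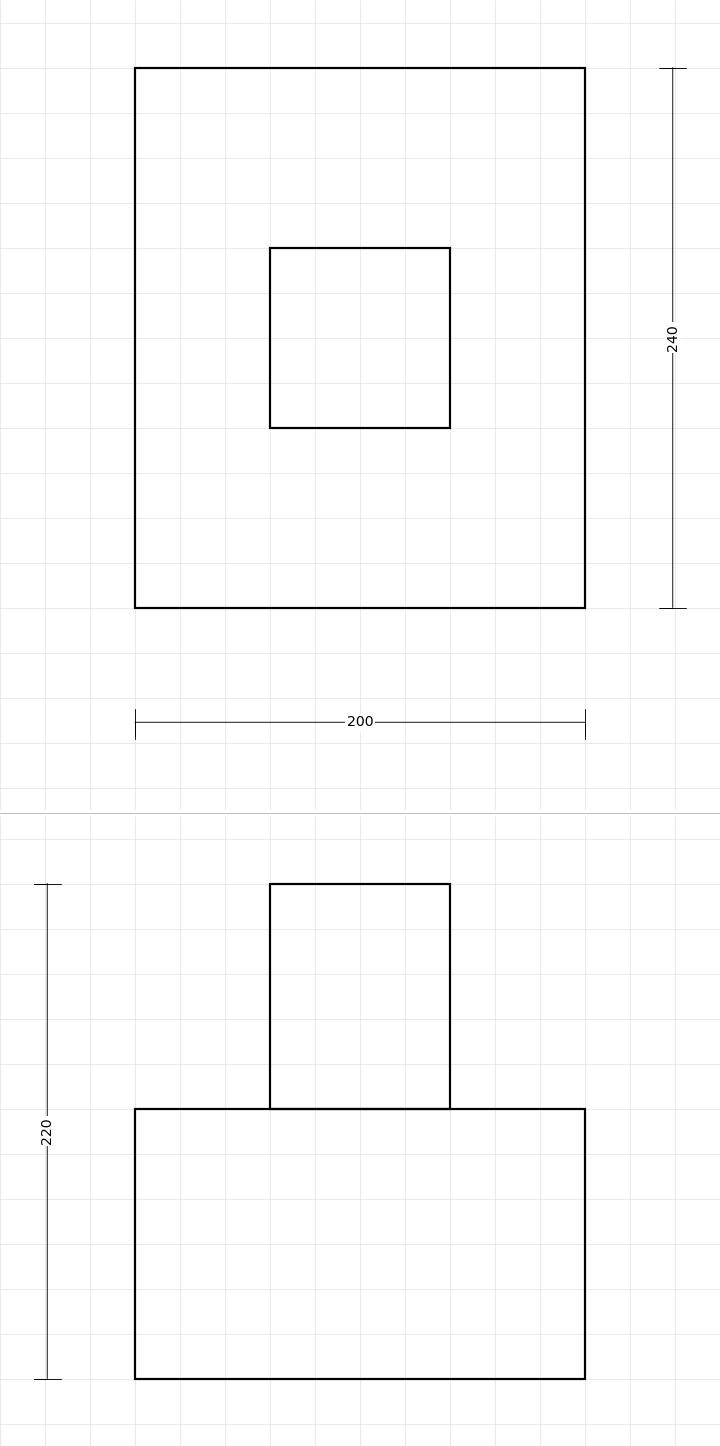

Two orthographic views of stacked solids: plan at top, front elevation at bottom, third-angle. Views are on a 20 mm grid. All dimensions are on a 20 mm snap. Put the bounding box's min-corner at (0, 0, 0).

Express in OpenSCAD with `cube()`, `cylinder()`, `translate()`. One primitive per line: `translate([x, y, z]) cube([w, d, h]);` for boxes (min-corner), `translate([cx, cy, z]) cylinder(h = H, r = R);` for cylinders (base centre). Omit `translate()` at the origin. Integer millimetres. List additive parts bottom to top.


cube([200, 240, 120]);
translate([60, 80, 120]) cube([80, 80, 100]);
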